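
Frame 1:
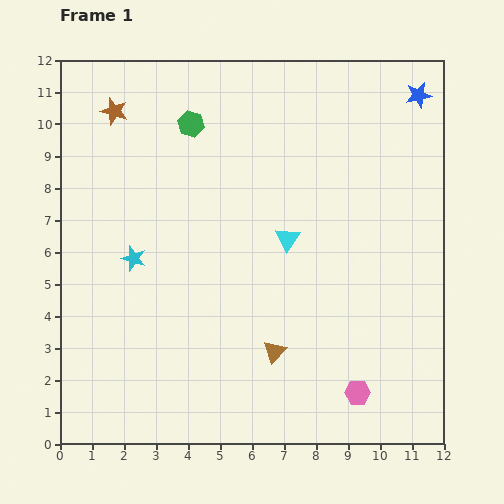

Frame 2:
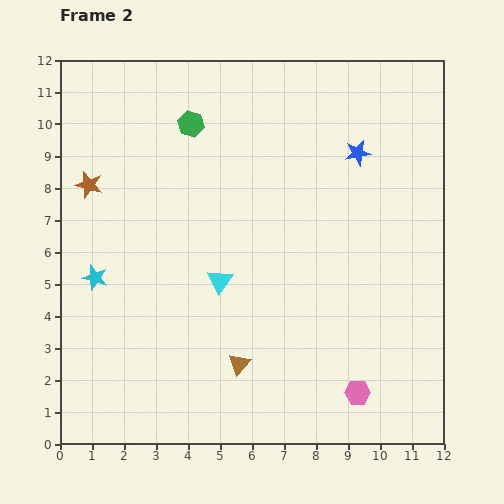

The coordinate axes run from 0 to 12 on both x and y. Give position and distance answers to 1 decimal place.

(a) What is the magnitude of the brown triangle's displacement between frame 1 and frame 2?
1.2

The brown triangle moved from (6.7, 2.9) to (5.6, 2.5), a distance of √(1.1² + 0.4²) ≈ 1.2.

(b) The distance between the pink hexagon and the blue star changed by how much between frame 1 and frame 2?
-2.0

Distance in frame 1: 9.5. Distance in frame 2: 7.5.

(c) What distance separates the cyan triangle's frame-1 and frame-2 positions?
2.5

The cyan triangle moved from (7.1, 6.4) to (5.0, 5.1), a distance of √(2.1² + 1.3²) ≈ 2.5.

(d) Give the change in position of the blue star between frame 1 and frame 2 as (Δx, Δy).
(-1.9, -1.8)

The blue star was at (11.2, 10.9) in frame 1 and (9.3, 9.1) in frame 2.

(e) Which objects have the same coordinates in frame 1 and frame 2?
the pink hexagon, the green hexagon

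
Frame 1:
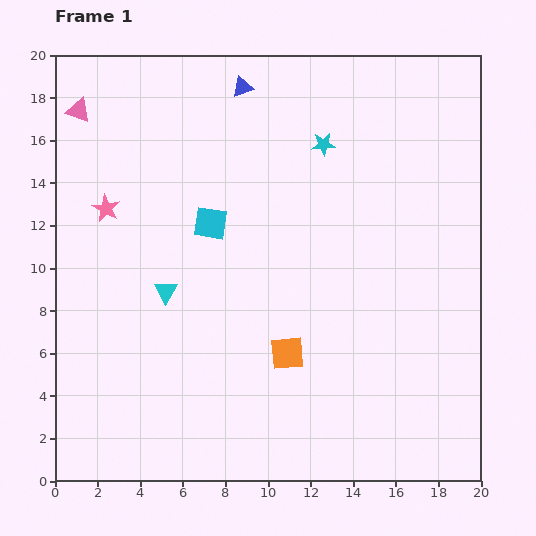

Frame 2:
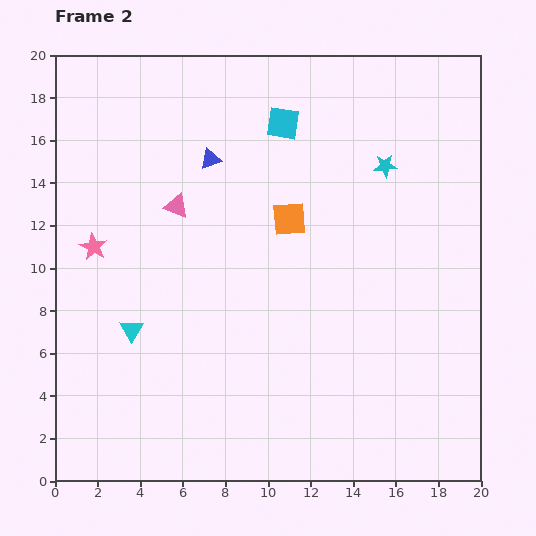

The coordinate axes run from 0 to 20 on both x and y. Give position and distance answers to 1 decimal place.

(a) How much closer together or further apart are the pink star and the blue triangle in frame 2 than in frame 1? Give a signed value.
-1.7

Distance in frame 1: 8.6. Distance in frame 2: 6.9.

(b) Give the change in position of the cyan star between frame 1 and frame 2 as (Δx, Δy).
(2.9, -1.0)

The cyan star was at (12.6, 15.8) in frame 1 and (15.5, 14.8) in frame 2.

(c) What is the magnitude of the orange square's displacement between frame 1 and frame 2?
6.3

The orange square moved from (10.9, 6.0) to (11.0, 12.3), a distance of √(0.1² + 6.3²) ≈ 6.3.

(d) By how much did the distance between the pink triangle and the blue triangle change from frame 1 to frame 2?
-5.1

Distance in frame 1: 7.8. Distance in frame 2: 2.7.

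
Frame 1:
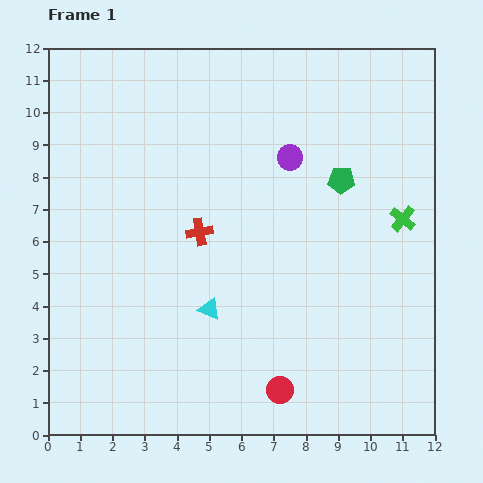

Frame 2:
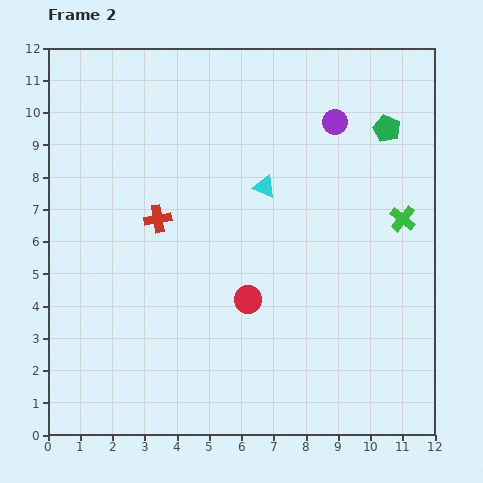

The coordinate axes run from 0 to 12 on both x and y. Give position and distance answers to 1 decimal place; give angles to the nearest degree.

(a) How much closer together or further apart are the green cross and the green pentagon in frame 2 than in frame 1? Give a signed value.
+0.6

Distance in frame 1: 2.2. Distance in frame 2: 2.8.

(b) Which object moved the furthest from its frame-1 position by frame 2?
the cyan triangle

(moved 4.2; next 3.0)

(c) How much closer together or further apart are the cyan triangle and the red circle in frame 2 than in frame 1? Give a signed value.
+0.2

Distance in frame 1: 3.3. Distance in frame 2: 3.5.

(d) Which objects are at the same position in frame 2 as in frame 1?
the green cross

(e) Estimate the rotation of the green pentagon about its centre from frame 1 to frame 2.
22° clockwise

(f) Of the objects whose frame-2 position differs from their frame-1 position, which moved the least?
the red cross

(moved 1.4)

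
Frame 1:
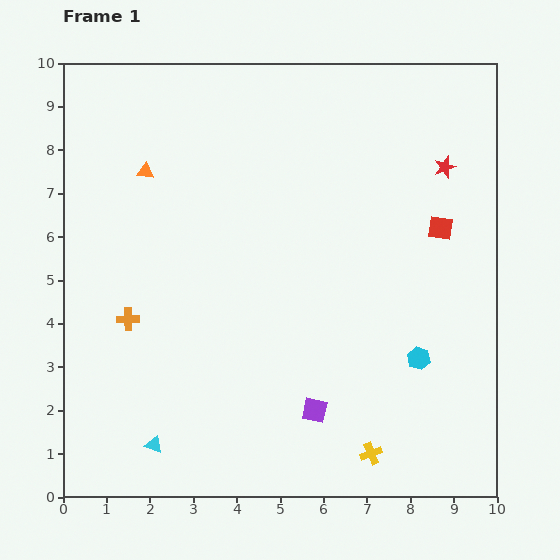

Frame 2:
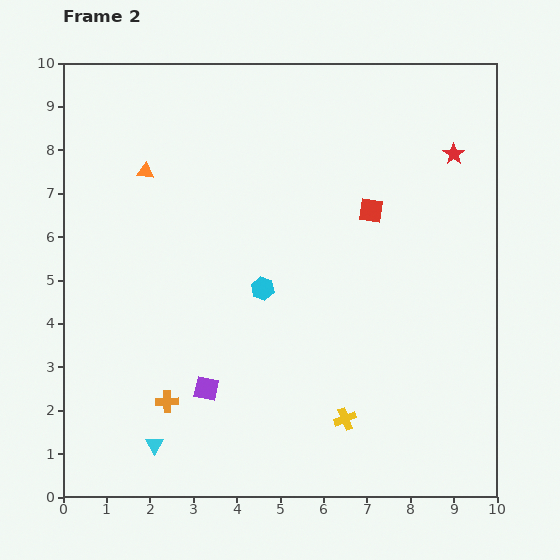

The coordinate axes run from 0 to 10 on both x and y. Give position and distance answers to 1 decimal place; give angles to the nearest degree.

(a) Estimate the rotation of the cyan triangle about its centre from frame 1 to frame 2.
39° clockwise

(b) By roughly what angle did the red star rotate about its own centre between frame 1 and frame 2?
19° counter-clockwise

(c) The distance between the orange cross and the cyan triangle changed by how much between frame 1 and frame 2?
-2.0

Distance in frame 1: 3.0. Distance in frame 2: 1.0.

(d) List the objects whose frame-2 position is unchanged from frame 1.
the orange triangle, the cyan triangle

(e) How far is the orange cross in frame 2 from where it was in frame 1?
2.1

The orange cross moved from (1.5, 4.1) to (2.4, 2.2), a distance of √(0.9² + 1.9²) ≈ 2.1.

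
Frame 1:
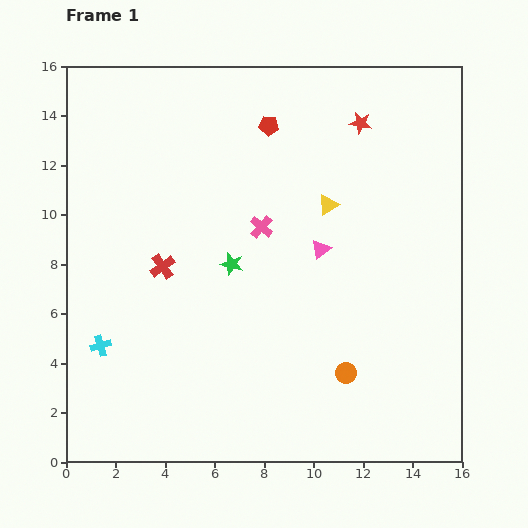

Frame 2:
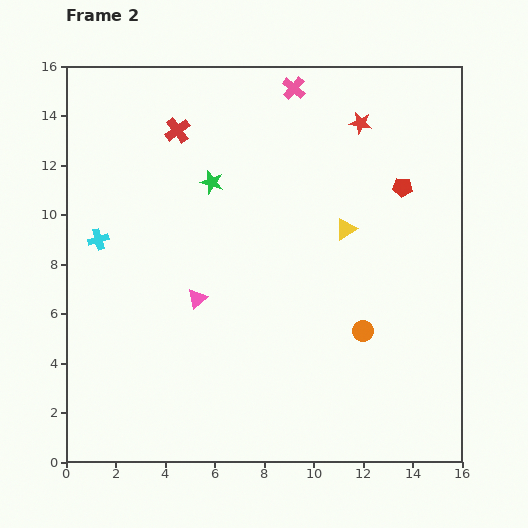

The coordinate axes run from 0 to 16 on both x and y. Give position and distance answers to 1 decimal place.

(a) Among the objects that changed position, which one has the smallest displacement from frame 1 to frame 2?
the yellow triangle

(moved 1.2)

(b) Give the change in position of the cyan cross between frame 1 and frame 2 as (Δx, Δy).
(-0.1, 4.3)

The cyan cross was at (1.4, 4.7) in frame 1 and (1.3, 9.0) in frame 2.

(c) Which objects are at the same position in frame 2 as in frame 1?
the red star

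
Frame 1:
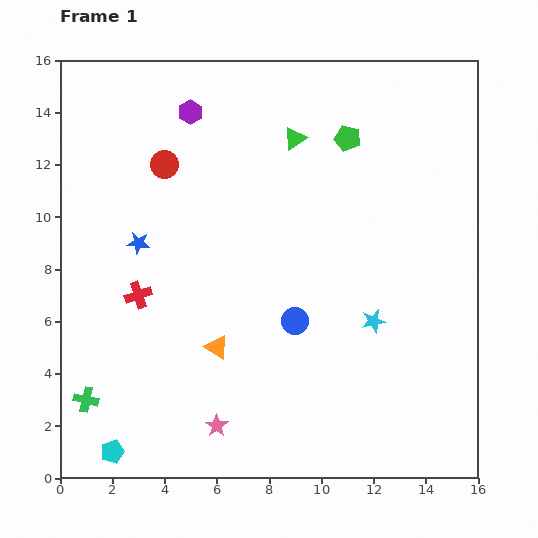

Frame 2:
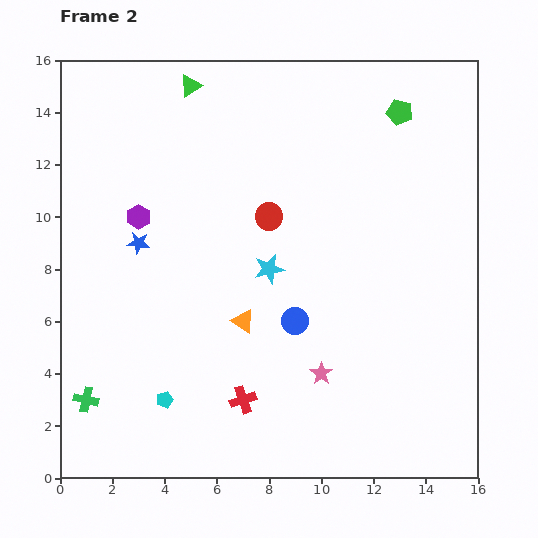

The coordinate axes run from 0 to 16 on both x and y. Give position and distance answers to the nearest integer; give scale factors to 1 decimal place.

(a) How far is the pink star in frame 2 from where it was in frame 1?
4

The pink star moved from (6, 2) to (10, 4), a distance of √(4² + 2²) ≈ 4.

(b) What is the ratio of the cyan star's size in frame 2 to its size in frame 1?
1.3×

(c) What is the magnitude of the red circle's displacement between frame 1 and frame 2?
4

The red circle moved from (4, 12) to (8, 10), a distance of √(4² + 2²) ≈ 4.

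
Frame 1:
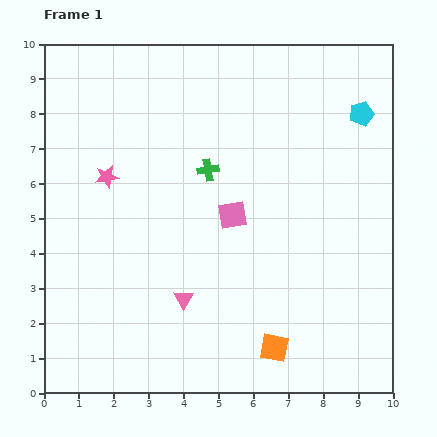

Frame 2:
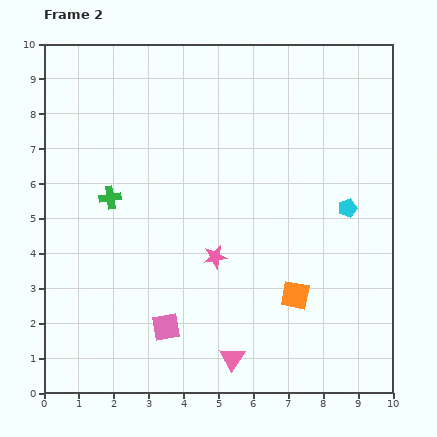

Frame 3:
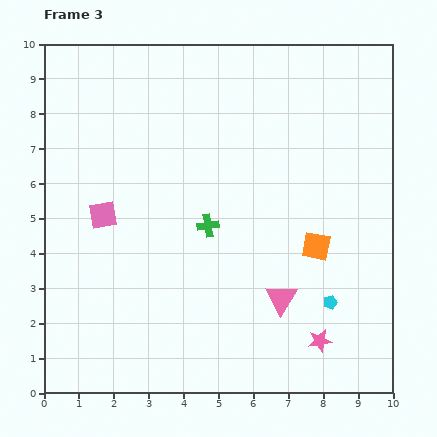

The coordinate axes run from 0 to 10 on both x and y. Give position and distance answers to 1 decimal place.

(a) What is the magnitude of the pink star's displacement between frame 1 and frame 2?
3.9

The pink star moved from (1.8, 6.2) to (4.9, 3.9), a distance of √(3.1² + 2.3²) ≈ 3.9.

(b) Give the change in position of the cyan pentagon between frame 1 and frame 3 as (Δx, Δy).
(-0.9, -5.4)

The cyan pentagon was at (9.1, 8.0) in frame 1 and (8.2, 2.6) in frame 3.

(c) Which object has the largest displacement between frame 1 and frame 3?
the pink star

(moved 7.7; next 5.5)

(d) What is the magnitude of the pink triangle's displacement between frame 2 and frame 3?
2.2

The pink triangle moved from (5.4, 1.0) to (6.8, 2.7), a distance of √(1.4² + 1.7²) ≈ 2.2.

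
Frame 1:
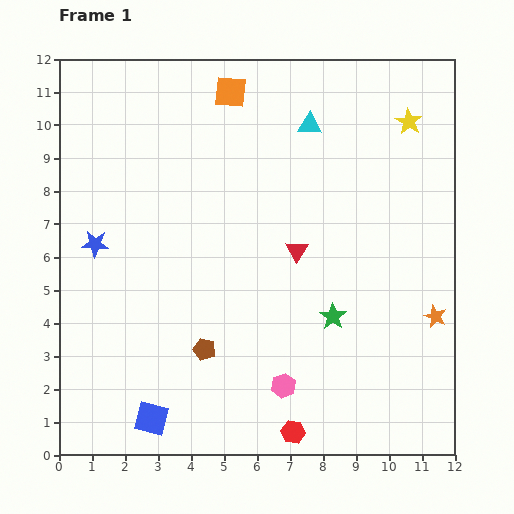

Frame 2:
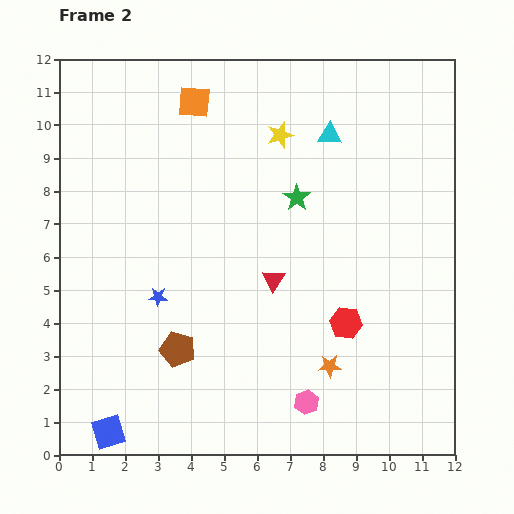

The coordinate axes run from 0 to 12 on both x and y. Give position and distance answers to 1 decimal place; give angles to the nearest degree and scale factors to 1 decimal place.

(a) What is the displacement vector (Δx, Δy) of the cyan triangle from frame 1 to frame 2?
(0.6, -0.3)

The cyan triangle was at (7.6, 10.0) in frame 1 and (8.2, 9.7) in frame 2.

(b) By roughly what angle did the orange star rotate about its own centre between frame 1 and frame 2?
24° counter-clockwise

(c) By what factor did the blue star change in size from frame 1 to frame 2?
0.7×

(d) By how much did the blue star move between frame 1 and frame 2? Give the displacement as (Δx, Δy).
(1.9, -1.6)

The blue star was at (1.1, 6.4) in frame 1 and (3.0, 4.8) in frame 2.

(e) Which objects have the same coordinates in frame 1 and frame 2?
none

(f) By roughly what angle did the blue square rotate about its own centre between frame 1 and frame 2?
30° counter-clockwise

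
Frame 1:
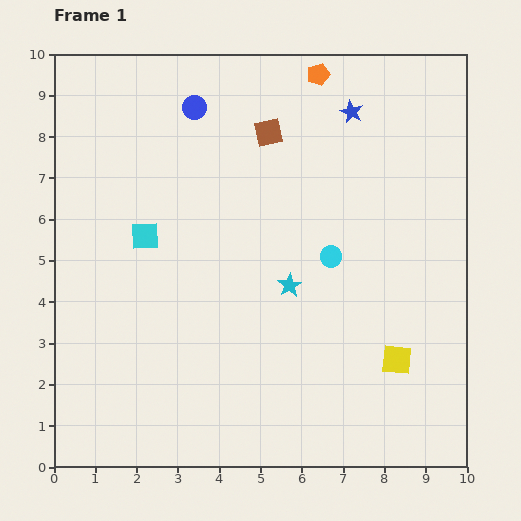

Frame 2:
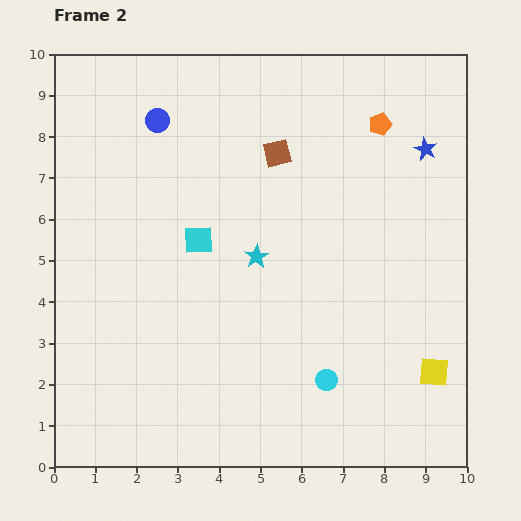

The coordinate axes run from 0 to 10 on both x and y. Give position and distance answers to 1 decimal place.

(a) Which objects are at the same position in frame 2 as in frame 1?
none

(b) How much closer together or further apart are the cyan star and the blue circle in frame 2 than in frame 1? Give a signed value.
-0.8

Distance in frame 1: 4.9. Distance in frame 2: 4.1.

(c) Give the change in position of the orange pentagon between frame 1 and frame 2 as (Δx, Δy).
(1.5, -1.2)

The orange pentagon was at (6.4, 9.5) in frame 1 and (7.9, 8.3) in frame 2.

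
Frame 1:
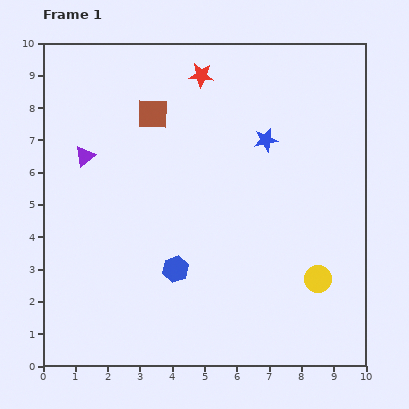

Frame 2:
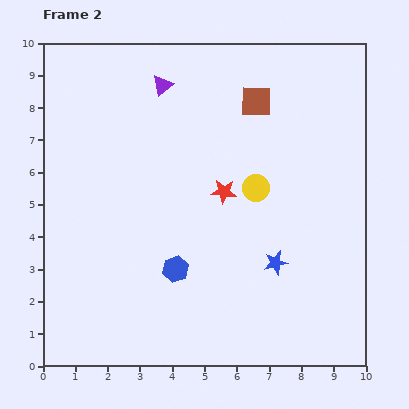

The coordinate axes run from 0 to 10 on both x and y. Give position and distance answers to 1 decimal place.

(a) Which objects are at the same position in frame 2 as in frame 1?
the blue hexagon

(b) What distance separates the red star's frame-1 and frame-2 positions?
3.7

The red star moved from (4.9, 9.0) to (5.6, 5.4), a distance of √(0.7² + 3.6²) ≈ 3.7.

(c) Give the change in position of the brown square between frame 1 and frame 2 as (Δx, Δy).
(3.2, 0.4)

The brown square was at (3.4, 7.8) in frame 1 and (6.6, 8.2) in frame 2.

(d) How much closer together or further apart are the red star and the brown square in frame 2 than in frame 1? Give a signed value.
+1.1

Distance in frame 1: 1.9. Distance in frame 2: 3.0.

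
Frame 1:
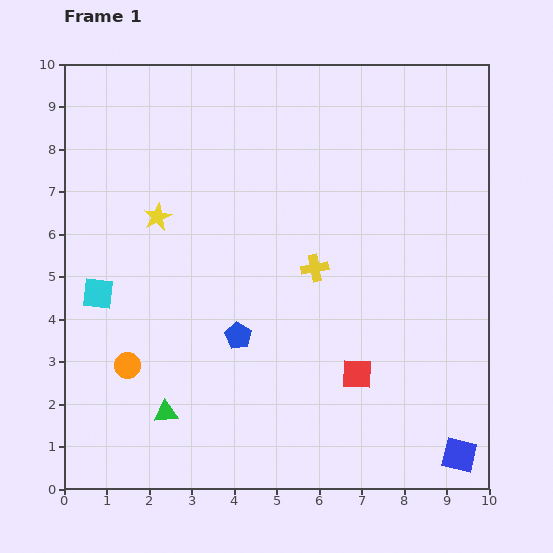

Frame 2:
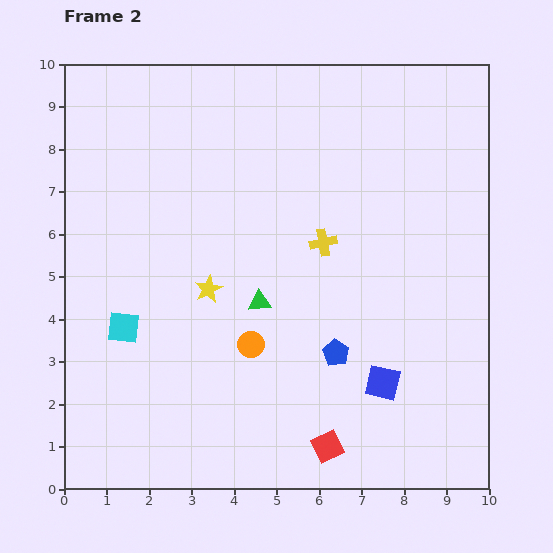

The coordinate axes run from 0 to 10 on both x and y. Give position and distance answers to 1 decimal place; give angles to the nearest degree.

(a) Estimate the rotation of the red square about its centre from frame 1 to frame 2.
28° counter-clockwise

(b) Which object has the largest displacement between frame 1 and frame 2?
the green triangle

(moved 3.4; next 2.9)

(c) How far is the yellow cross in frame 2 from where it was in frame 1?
0.6

The yellow cross moved from (5.9, 5.2) to (6.1, 5.8), a distance of √(0.2² + 0.6²) ≈ 0.6.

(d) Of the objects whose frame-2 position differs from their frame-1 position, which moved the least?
the yellow cross

(moved 0.6)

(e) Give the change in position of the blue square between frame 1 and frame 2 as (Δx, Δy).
(-1.8, 1.7)

The blue square was at (9.3, 0.8) in frame 1 and (7.5, 2.5) in frame 2.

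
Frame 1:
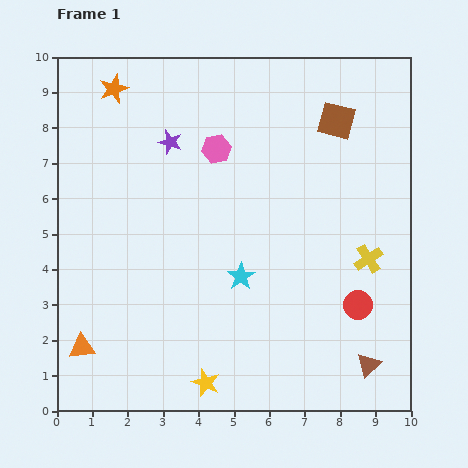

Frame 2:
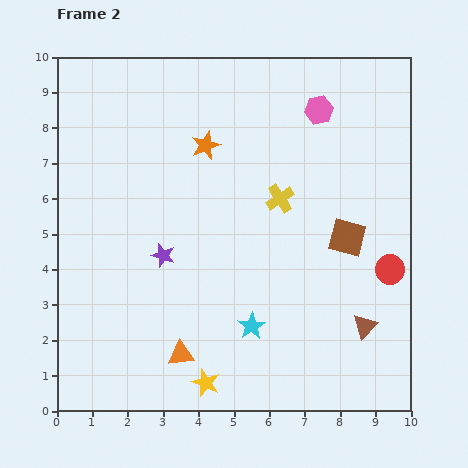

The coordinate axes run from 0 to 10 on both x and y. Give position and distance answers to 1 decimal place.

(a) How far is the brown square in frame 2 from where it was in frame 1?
3.3

The brown square moved from (7.9, 8.2) to (8.2, 4.9), a distance of √(0.3² + 3.3²) ≈ 3.3.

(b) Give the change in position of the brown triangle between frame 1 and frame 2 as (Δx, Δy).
(-0.1, 1.1)

The brown triangle was at (8.8, 1.3) in frame 1 and (8.7, 2.4) in frame 2.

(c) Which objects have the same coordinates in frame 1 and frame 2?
the yellow star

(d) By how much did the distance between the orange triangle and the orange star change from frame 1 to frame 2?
-1.5

Distance in frame 1: 7.4. Distance in frame 2: 5.9.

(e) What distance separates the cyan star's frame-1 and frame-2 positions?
1.4

The cyan star moved from (5.2, 3.8) to (5.5, 2.4), a distance of √(0.3² + 1.4²) ≈ 1.4.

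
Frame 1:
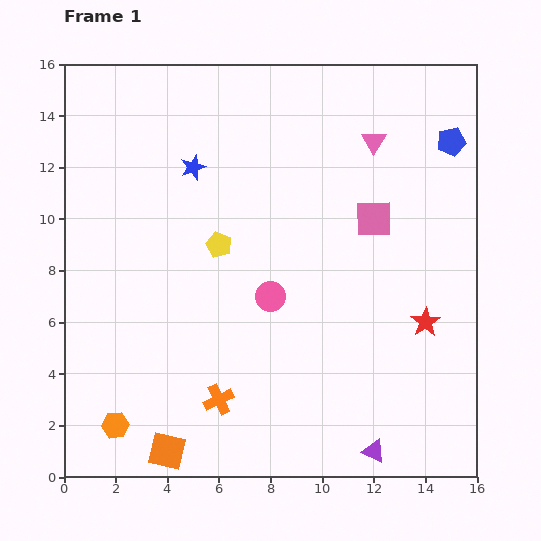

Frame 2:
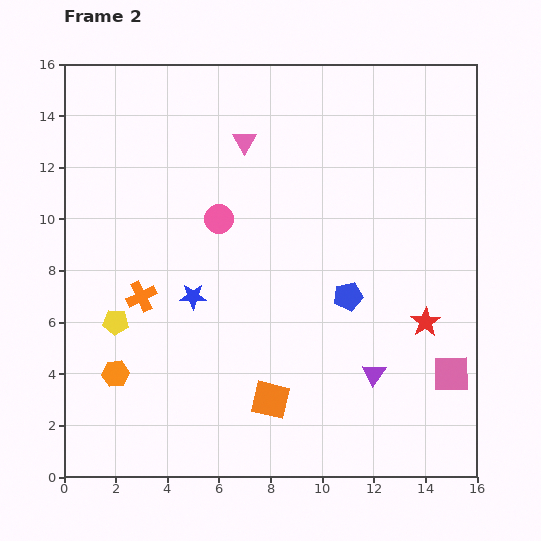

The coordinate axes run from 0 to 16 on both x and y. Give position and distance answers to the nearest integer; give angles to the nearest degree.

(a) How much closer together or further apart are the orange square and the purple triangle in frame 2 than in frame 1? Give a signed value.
-4

Distance in frame 1: 8. Distance in frame 2: 4.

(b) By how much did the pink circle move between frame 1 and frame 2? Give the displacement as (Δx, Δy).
(-2, 3)

The pink circle was at (8, 7) in frame 1 and (6, 10) in frame 2.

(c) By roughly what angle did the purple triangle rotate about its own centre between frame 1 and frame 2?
40° clockwise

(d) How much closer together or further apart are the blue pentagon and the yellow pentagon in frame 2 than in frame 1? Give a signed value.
-1

Distance in frame 1: 10. Distance in frame 2: 9.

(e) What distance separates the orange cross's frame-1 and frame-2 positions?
5

The orange cross moved from (6, 3) to (3, 7), a distance of √(3² + 4²) ≈ 5.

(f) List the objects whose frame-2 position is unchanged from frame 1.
the red star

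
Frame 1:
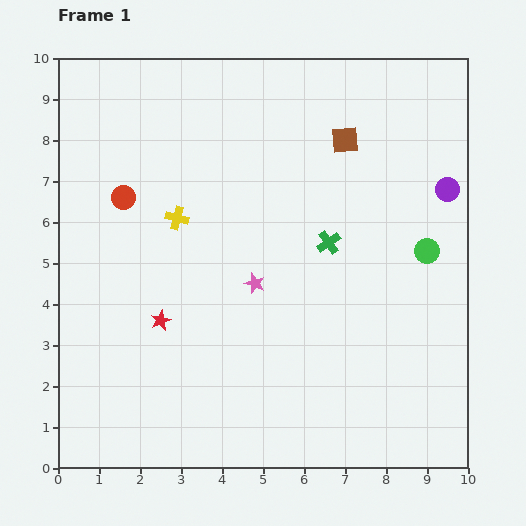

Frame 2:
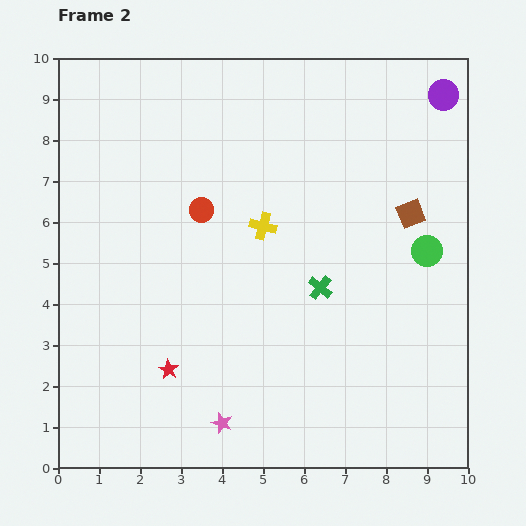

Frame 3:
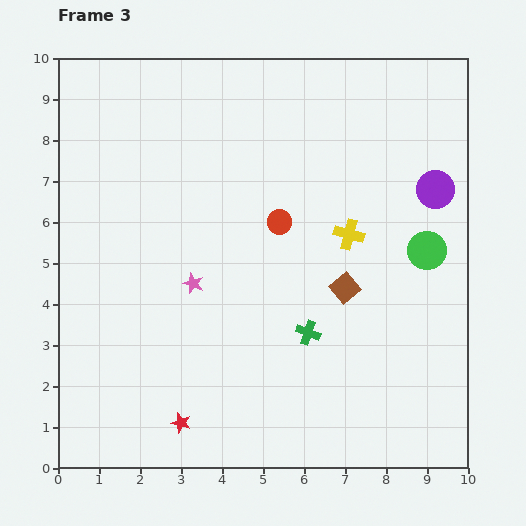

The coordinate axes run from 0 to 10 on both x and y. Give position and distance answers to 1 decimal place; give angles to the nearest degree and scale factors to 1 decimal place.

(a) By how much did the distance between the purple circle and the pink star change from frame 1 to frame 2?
+4.5

Distance in frame 1: 5.2. Distance in frame 2: 9.7.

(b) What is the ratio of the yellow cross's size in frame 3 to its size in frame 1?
1.3×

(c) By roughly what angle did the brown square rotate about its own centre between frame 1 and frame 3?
36° counter-clockwise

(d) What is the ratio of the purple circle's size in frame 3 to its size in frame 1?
1.6×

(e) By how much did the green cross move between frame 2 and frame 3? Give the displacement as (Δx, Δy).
(-0.3, -1.1)

The green cross was at (6.4, 4.4) in frame 2 and (6.1, 3.3) in frame 3.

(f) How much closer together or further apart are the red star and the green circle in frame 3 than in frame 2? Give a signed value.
+0.4

Distance in frame 2: 6.9. Distance in frame 3: 7.3.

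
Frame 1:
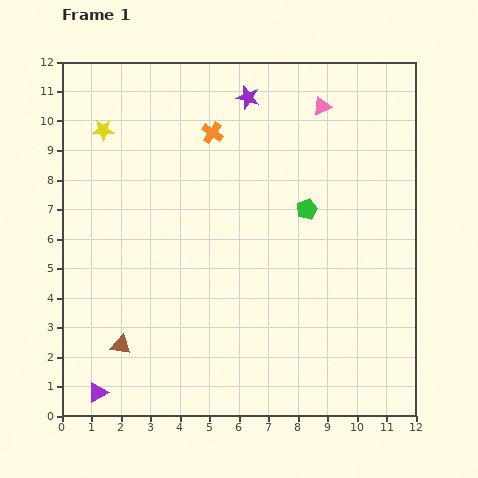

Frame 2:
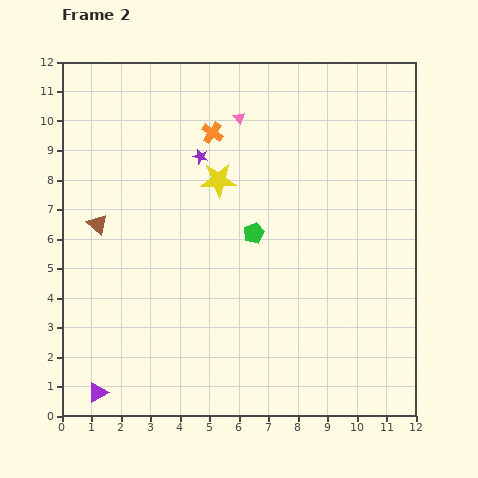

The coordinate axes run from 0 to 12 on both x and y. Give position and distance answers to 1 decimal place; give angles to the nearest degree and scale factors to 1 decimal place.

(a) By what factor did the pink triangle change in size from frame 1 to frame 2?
0.6×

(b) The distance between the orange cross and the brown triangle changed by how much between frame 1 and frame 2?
-2.8

Distance in frame 1: 7.8. Distance in frame 2: 5.0.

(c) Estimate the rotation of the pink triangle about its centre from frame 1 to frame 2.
45° counter-clockwise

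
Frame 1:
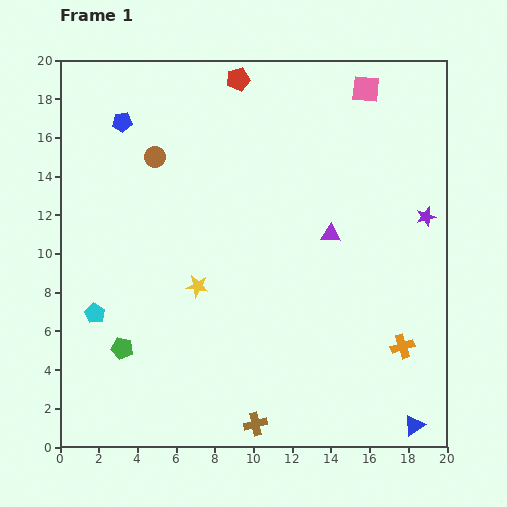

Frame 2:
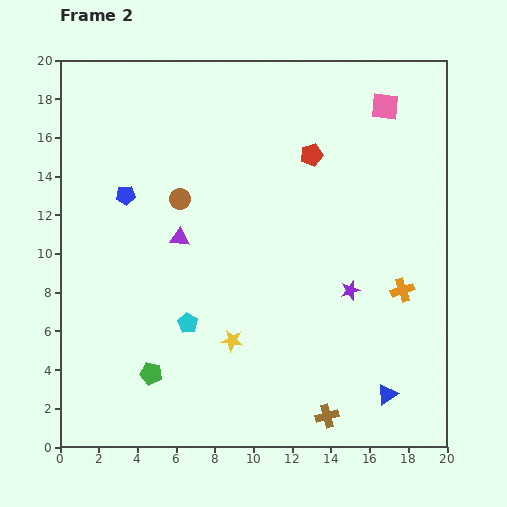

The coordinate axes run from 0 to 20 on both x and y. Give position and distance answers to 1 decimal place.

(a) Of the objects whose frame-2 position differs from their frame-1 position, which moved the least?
the pink square

(moved 1.3)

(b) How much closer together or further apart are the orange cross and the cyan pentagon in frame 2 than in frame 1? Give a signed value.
-4.8

Distance in frame 1: 16.0. Distance in frame 2: 11.2.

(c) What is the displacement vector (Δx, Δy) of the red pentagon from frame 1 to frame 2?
(3.8, -3.9)

The red pentagon was at (9.2, 19.0) in frame 1 and (13.0, 15.1) in frame 2.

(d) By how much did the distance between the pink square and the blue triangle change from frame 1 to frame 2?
-2.7

Distance in frame 1: 17.6. Distance in frame 2: 14.9.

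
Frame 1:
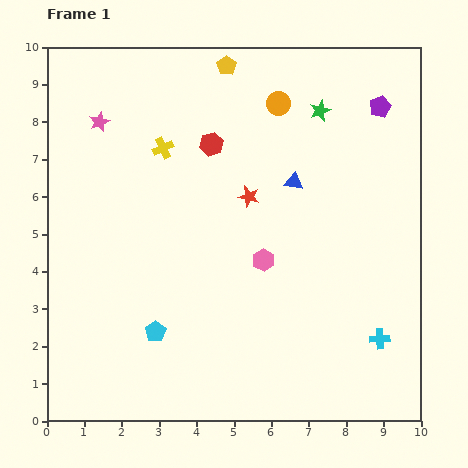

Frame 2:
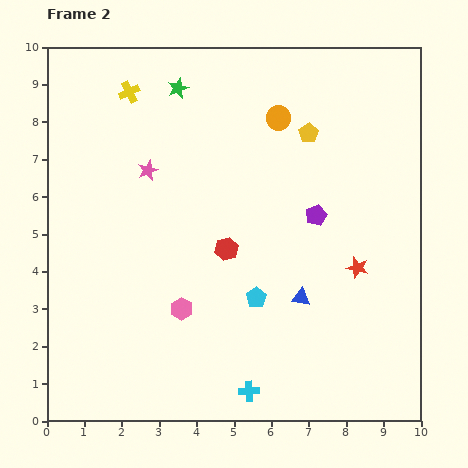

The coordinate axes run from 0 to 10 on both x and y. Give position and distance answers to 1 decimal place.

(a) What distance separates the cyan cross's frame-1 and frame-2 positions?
3.8

The cyan cross moved from (8.9, 2.2) to (5.4, 0.8), a distance of √(3.5² + 1.4²) ≈ 3.8.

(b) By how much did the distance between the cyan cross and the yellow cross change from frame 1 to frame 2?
+0.9

Distance in frame 1: 7.7. Distance in frame 2: 8.6.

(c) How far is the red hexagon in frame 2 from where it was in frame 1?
2.8

The red hexagon moved from (4.4, 7.4) to (4.8, 4.6), a distance of √(0.4² + 2.8²) ≈ 2.8.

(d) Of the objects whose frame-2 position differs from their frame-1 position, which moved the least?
the orange circle

(moved 0.4)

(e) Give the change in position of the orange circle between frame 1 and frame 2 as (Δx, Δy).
(0.0, -0.4)

The orange circle was at (6.2, 8.5) in frame 1 and (6.2, 8.1) in frame 2.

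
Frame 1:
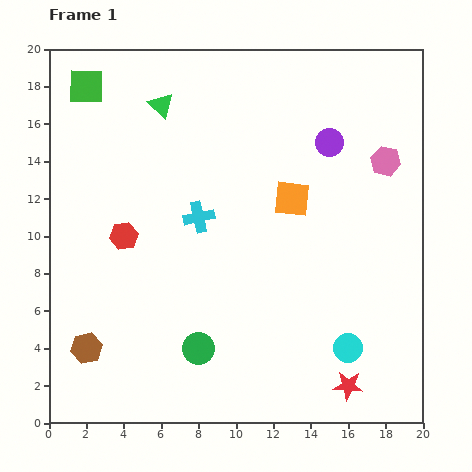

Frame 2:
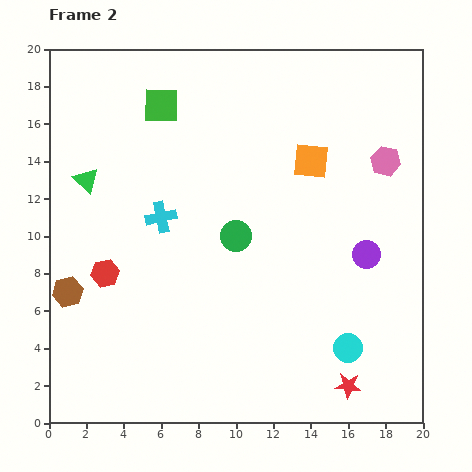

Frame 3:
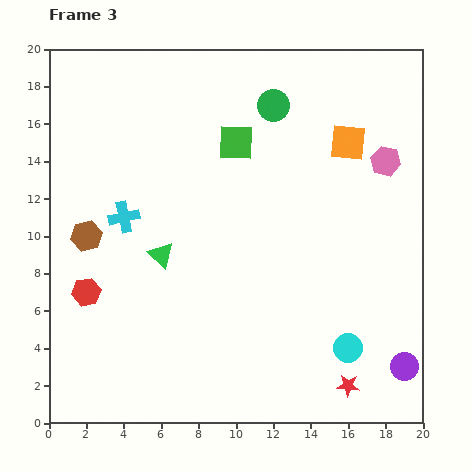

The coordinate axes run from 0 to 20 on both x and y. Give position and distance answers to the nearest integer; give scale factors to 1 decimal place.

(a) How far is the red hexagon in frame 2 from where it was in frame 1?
2

The red hexagon moved from (4, 10) to (3, 8), a distance of √(1² + 2²) ≈ 2.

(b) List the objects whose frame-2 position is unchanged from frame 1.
the pink hexagon, the red star, the cyan circle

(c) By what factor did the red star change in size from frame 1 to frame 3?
0.8×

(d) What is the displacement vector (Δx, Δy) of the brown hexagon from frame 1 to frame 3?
(0, 6)

The brown hexagon was at (2, 4) in frame 1 and (2, 10) in frame 3.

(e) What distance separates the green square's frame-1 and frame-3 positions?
9

The green square moved from (2, 18) to (10, 15), a distance of √(8² + 3²) ≈ 9.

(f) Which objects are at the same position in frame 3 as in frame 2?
the pink hexagon, the red star, the cyan circle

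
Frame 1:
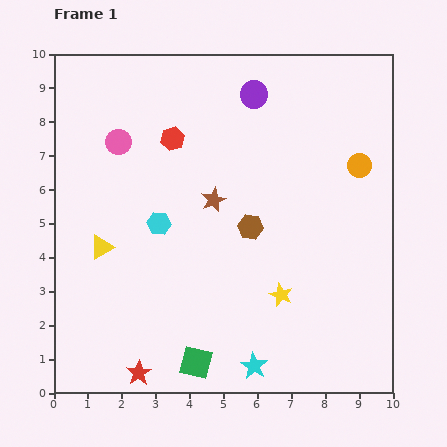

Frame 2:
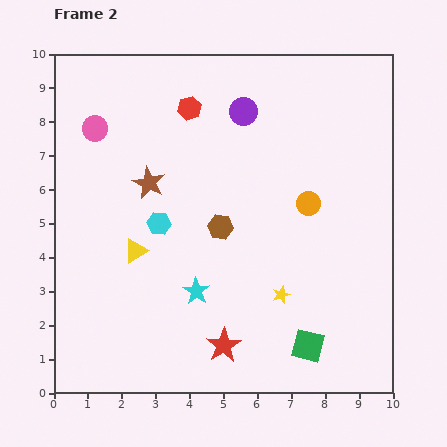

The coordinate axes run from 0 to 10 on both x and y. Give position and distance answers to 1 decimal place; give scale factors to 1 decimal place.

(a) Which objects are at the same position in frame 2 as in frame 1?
the cyan hexagon, the yellow star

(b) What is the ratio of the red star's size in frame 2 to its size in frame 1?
1.4×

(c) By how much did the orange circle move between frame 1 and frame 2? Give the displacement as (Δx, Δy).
(-1.5, -1.1)

The orange circle was at (9.0, 6.7) in frame 1 and (7.5, 5.6) in frame 2.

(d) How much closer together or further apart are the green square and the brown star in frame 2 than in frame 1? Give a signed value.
+1.9

Distance in frame 1: 4.8. Distance in frame 2: 6.7.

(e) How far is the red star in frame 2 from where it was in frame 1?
2.6

The red star moved from (2.5, 0.6) to (5.0, 1.4), a distance of √(2.5² + 0.8²) ≈ 2.6.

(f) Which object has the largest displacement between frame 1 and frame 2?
the green square

(moved 3.3; next 2.8)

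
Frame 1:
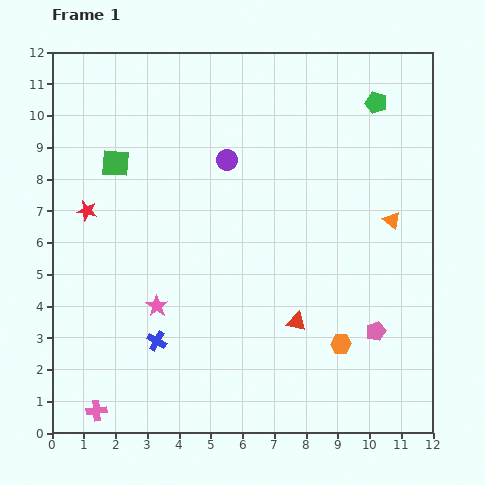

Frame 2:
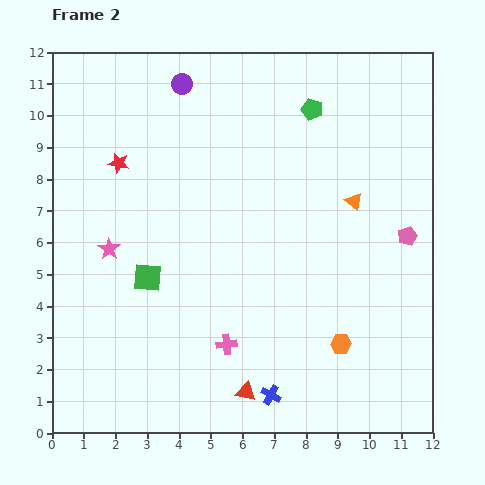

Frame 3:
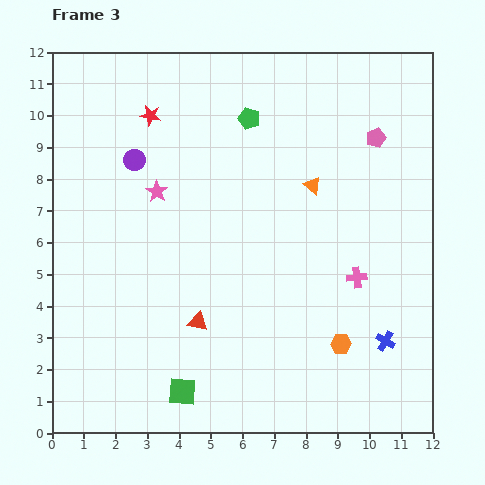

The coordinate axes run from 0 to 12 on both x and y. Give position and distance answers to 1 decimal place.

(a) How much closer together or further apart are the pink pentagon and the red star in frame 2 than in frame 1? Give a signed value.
-0.5

Distance in frame 1: 9.9. Distance in frame 2: 9.4.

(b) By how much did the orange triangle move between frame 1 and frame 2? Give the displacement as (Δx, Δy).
(-1.2, 0.6)

The orange triangle was at (10.7, 6.7) in frame 1 and (9.5, 7.3) in frame 2.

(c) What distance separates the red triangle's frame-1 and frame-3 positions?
3.1

The red triangle moved from (7.7, 3.5) to (4.6, 3.5), a distance of √(3.1² + 0.0²) ≈ 3.1.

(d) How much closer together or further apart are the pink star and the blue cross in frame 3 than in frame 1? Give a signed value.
+7.5

Distance in frame 1: 1.1. Distance in frame 3: 8.6.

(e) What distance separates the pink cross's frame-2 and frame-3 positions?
4.6

The pink cross moved from (5.5, 2.8) to (9.6, 4.9), a distance of √(4.1² + 2.1²) ≈ 4.6.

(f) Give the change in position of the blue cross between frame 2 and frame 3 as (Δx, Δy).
(3.6, 1.7)

The blue cross was at (6.9, 1.2) in frame 2 and (10.5, 2.9) in frame 3.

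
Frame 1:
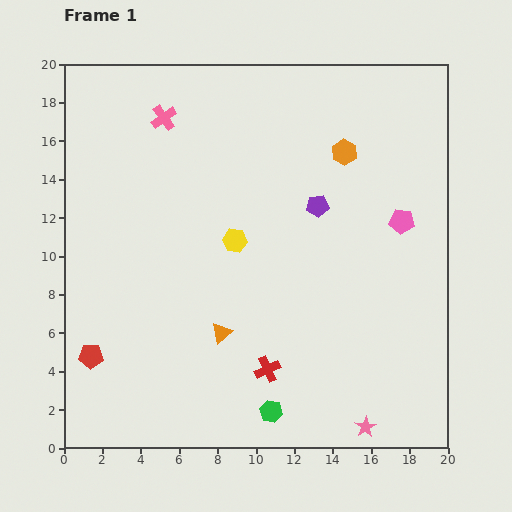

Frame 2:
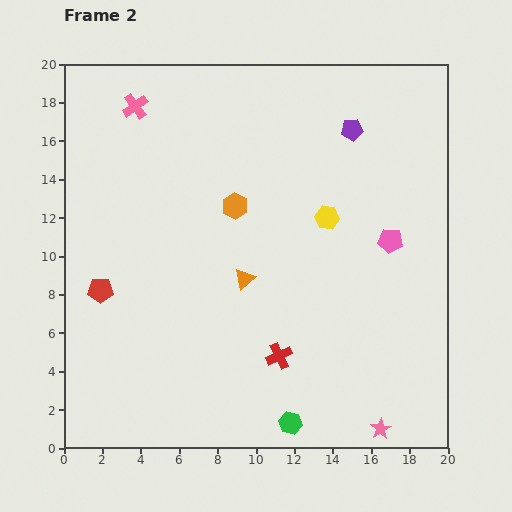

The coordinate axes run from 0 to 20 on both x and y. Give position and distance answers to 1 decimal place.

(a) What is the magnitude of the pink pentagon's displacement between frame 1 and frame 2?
1.2

The pink pentagon moved from (17.6, 11.8) to (17.0, 10.8), a distance of √(0.6² + 1.0²) ≈ 1.2.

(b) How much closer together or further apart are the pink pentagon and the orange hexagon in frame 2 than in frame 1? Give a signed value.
+3.6

Distance in frame 1: 4.7. Distance in frame 2: 8.3.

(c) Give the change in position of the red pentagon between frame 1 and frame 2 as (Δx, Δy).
(0.5, 3.4)

The red pentagon was at (1.4, 4.8) in frame 1 and (1.9, 8.2) in frame 2.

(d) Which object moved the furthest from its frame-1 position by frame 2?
the orange hexagon

(moved 6.4; next 4.9)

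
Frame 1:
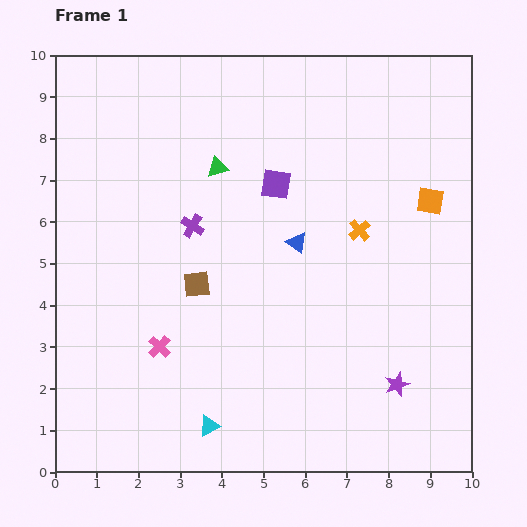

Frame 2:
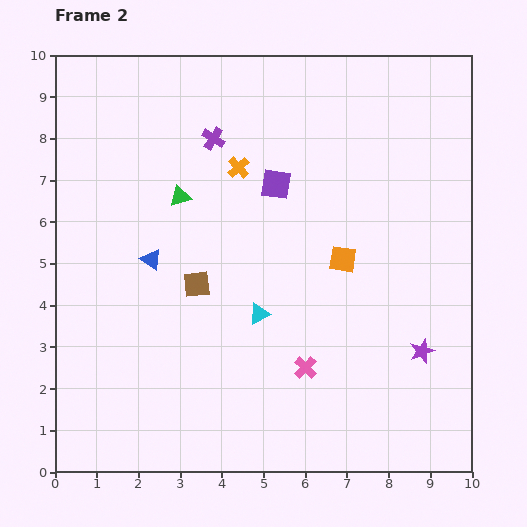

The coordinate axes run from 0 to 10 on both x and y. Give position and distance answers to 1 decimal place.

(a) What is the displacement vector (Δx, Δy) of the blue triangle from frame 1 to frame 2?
(-3.5, -0.4)

The blue triangle was at (5.8, 5.5) in frame 1 and (2.3, 5.1) in frame 2.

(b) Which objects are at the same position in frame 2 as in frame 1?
the brown square, the purple square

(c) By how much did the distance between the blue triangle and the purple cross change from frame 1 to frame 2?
+0.8

Distance in frame 1: 2.5. Distance in frame 2: 3.3.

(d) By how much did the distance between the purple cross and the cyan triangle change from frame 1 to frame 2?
-0.5

Distance in frame 1: 4.8. Distance in frame 2: 4.3.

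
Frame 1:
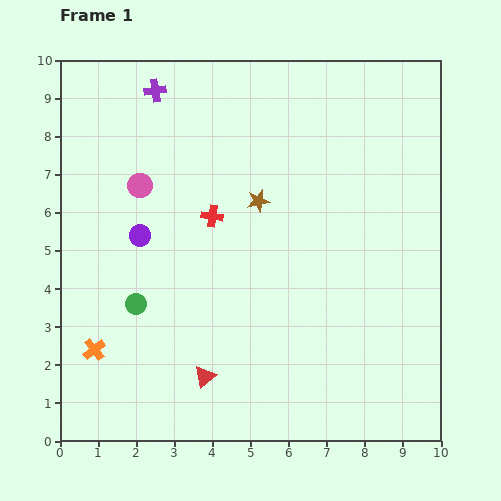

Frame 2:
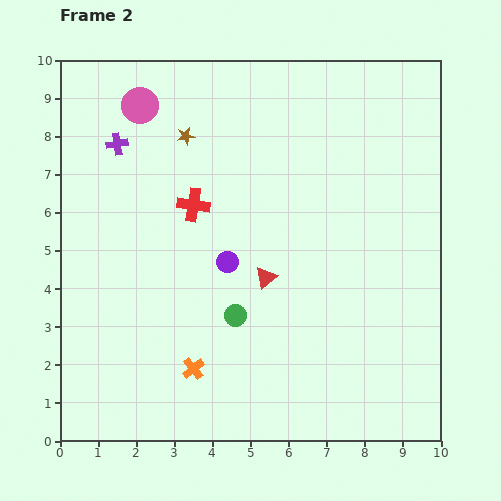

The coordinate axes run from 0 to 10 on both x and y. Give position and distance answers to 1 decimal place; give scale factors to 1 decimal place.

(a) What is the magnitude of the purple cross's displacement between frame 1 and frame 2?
1.7

The purple cross moved from (2.5, 9.2) to (1.5, 7.8), a distance of √(1.0² + 1.4²) ≈ 1.7.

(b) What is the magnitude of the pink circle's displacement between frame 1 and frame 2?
2.1

The pink circle moved from (2.1, 6.7) to (2.1, 8.8), a distance of √(0.0² + 2.1²) ≈ 2.1.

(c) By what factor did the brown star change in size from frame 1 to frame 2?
0.8×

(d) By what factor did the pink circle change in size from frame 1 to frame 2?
1.5×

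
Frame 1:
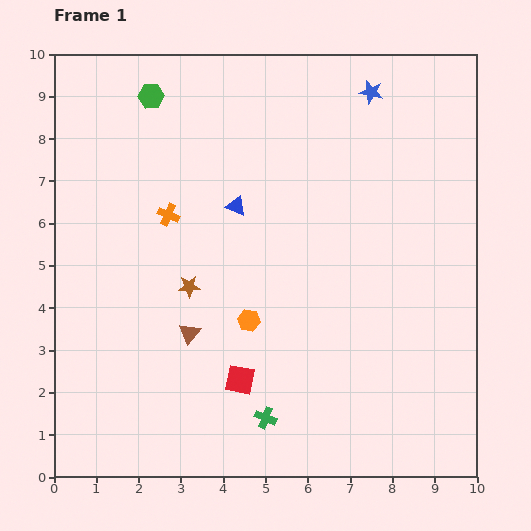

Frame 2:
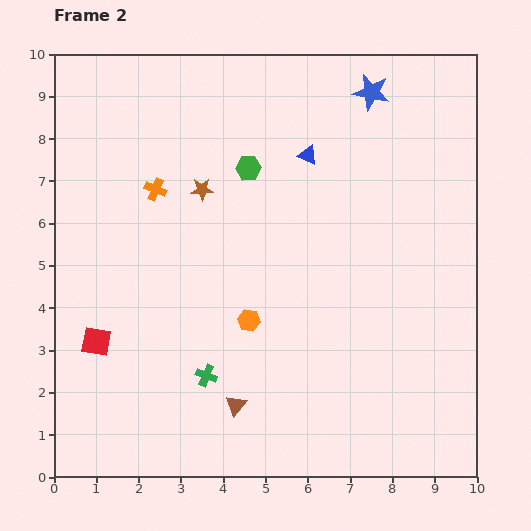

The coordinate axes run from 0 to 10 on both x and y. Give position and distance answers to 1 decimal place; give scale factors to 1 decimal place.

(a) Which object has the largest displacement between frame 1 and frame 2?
the red square

(moved 3.5; next 2.9)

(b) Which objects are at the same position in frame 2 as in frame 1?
the orange hexagon, the blue star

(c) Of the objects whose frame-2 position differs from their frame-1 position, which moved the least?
the orange cross

(moved 0.7)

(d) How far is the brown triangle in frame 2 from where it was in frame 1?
2.0

The brown triangle moved from (3.2, 3.4) to (4.3, 1.7), a distance of √(1.1² + 1.7²) ≈ 2.0.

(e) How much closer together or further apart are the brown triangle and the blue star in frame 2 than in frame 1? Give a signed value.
+1.0

Distance in frame 1: 7.1. Distance in frame 2: 8.1.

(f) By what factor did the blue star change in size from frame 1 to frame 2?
1.6×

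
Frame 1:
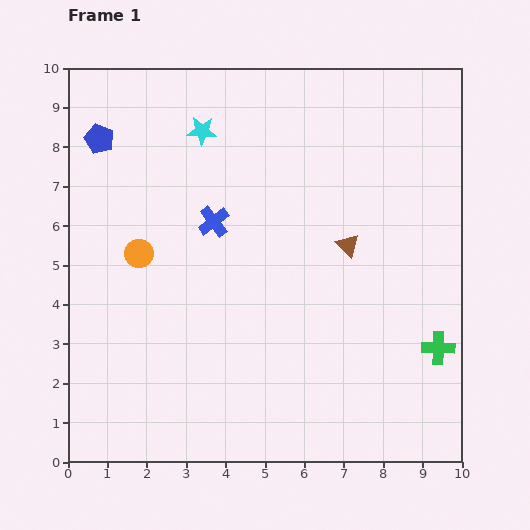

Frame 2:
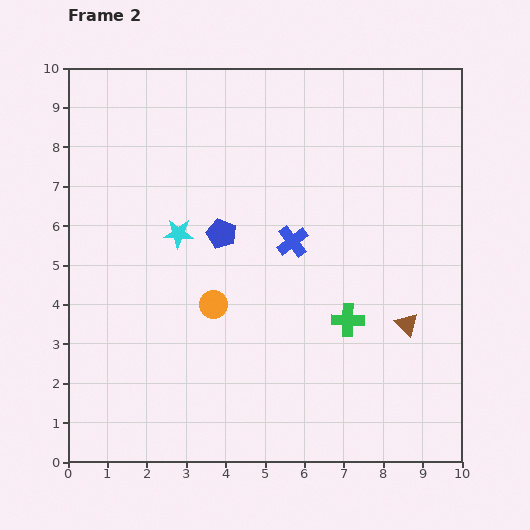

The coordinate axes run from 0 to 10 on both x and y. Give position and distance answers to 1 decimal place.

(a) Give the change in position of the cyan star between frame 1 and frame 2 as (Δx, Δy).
(-0.6, -2.6)

The cyan star was at (3.4, 8.4) in frame 1 and (2.8, 5.8) in frame 2.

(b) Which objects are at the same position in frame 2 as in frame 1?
none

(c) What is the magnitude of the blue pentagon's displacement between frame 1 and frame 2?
3.9

The blue pentagon moved from (0.8, 8.2) to (3.9, 5.8), a distance of √(3.1² + 2.4²) ≈ 3.9.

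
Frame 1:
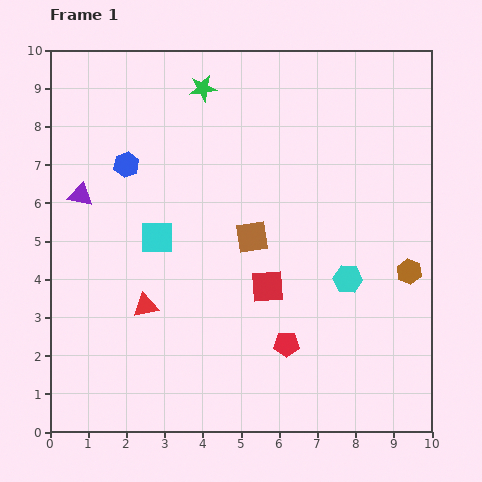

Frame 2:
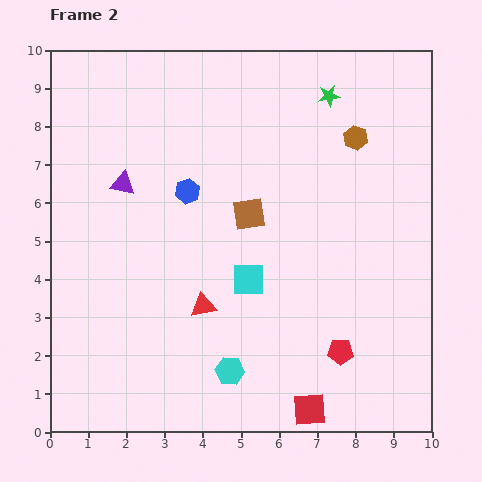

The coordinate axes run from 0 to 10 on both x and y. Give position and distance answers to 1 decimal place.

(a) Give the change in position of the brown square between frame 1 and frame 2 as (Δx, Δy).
(-0.1, 0.6)

The brown square was at (5.3, 5.1) in frame 1 and (5.2, 5.7) in frame 2.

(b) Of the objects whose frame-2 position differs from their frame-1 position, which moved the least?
the brown square

(moved 0.6)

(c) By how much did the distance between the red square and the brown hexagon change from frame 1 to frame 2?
+3.5

Distance in frame 1: 3.7. Distance in frame 2: 7.2.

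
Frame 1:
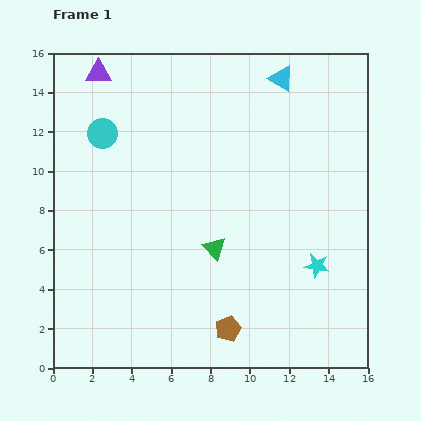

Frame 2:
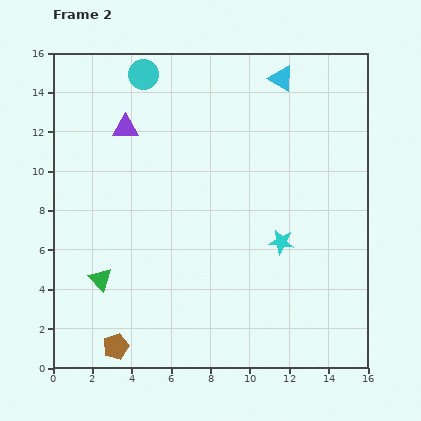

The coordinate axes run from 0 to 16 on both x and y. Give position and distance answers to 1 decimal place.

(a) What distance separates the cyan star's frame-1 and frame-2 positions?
2.2

The cyan star moved from (13.4, 5.2) to (11.6, 6.4), a distance of √(1.8² + 1.2²) ≈ 2.2.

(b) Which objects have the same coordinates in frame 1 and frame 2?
the cyan triangle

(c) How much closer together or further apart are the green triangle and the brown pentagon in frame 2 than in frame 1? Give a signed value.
-0.7

Distance in frame 1: 4.2. Distance in frame 2: 3.5.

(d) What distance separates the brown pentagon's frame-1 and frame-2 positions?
5.8

The brown pentagon moved from (8.9, 2.0) to (3.2, 1.1), a distance of √(5.7² + 0.9²) ≈ 5.8.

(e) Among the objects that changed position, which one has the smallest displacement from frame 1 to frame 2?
the cyan star

(moved 2.2)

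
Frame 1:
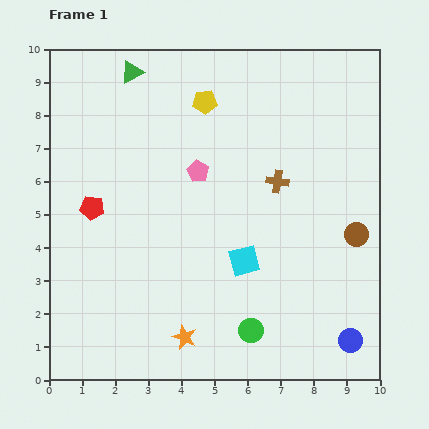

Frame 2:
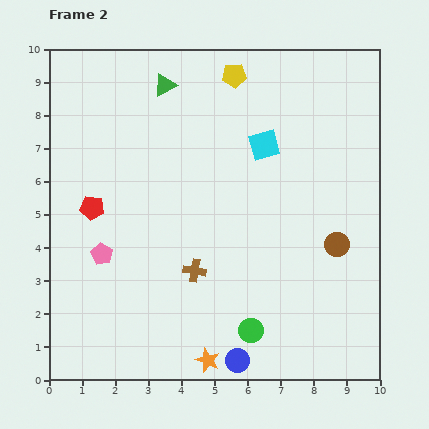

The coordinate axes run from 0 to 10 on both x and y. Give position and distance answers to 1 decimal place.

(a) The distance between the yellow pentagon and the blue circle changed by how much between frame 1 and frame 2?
+0.2

Distance in frame 1: 8.4. Distance in frame 2: 8.6.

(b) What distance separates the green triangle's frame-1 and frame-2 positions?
1.1

The green triangle moved from (2.5, 9.3) to (3.5, 8.9), a distance of √(1.0² + 0.4²) ≈ 1.1.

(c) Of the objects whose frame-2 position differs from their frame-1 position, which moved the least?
the brown circle

(moved 0.7)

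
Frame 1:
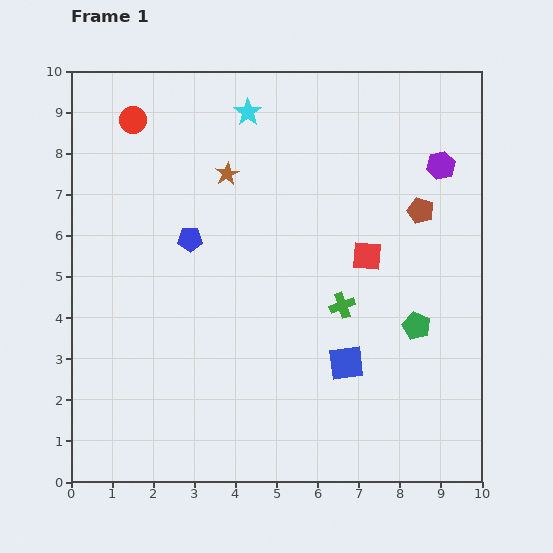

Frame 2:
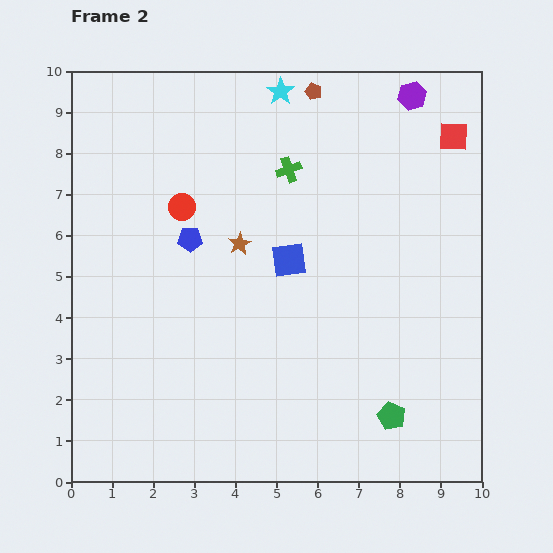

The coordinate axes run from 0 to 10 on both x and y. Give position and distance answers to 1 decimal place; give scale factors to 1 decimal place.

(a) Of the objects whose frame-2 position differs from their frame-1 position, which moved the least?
the cyan star

(moved 0.9)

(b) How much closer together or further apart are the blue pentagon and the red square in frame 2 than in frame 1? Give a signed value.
+2.6

Distance in frame 1: 4.3. Distance in frame 2: 6.9.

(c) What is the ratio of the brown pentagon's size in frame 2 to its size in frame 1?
0.6×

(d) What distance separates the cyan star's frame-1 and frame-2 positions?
0.9

The cyan star moved from (4.3, 9.0) to (5.1, 9.5), a distance of √(0.8² + 0.5²) ≈ 0.9.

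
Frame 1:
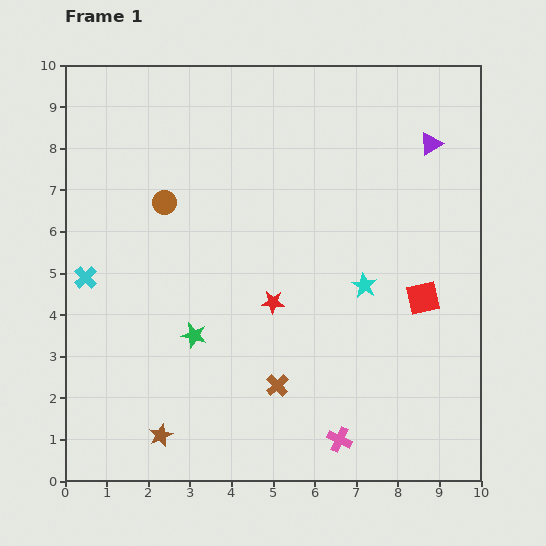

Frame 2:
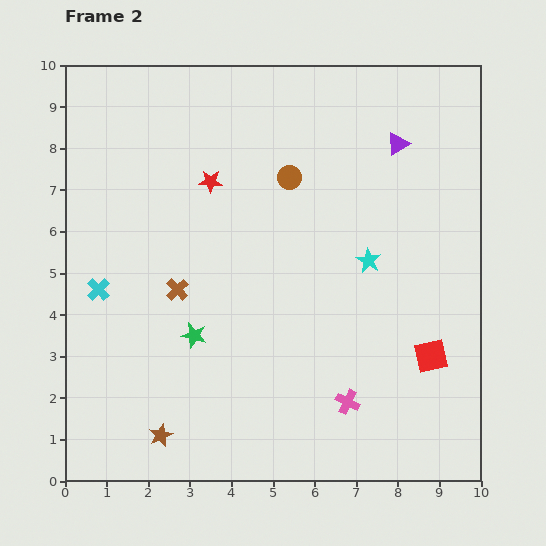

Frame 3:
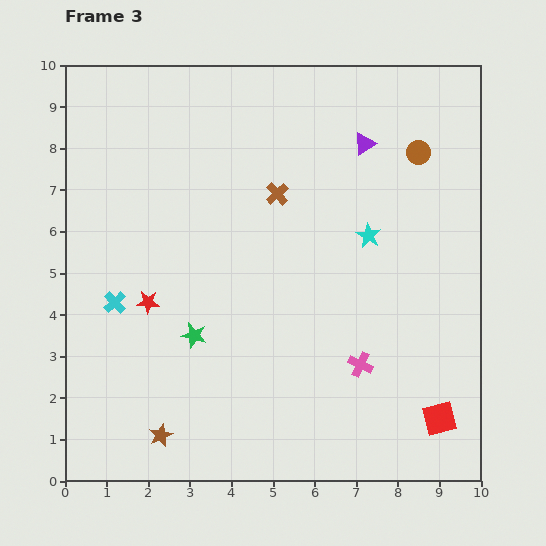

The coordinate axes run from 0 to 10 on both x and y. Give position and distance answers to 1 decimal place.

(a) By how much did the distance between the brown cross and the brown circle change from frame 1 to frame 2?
-1.4

Distance in frame 1: 5.2. Distance in frame 2: 3.8.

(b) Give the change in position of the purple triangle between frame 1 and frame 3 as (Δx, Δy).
(-1.6, 0.0)

The purple triangle was at (8.8, 8.1) in frame 1 and (7.2, 8.1) in frame 3.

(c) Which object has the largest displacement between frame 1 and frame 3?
the brown circle

(moved 6.2; next 4.6)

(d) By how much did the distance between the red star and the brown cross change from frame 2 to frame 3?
+1.3

Distance in frame 2: 2.7. Distance in frame 3: 4.0.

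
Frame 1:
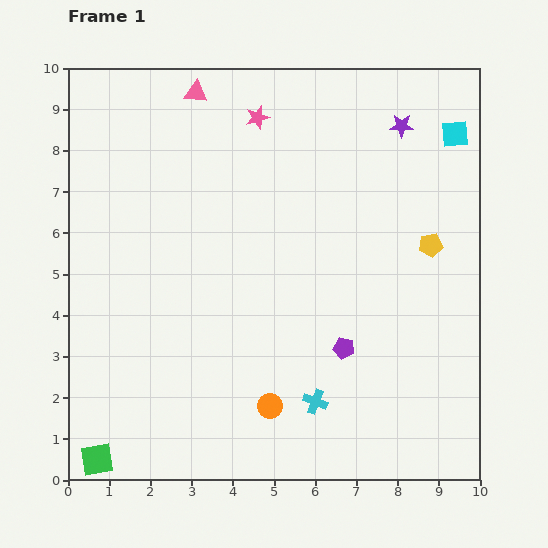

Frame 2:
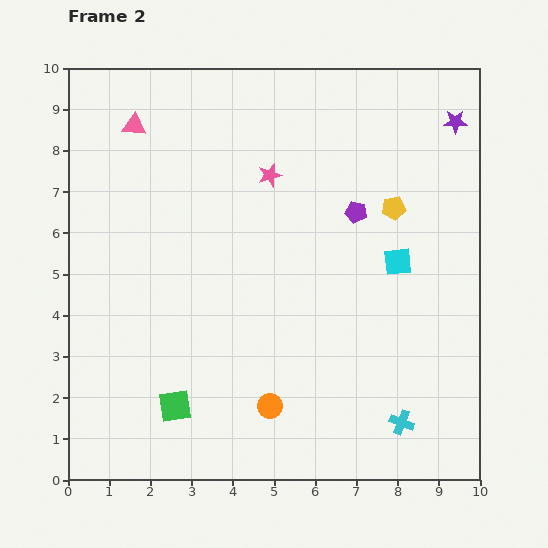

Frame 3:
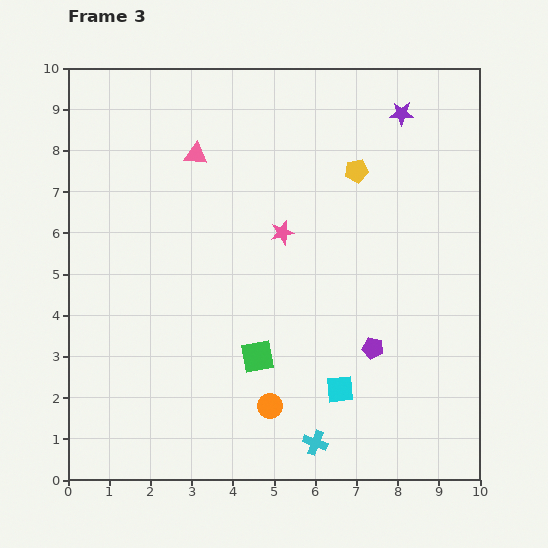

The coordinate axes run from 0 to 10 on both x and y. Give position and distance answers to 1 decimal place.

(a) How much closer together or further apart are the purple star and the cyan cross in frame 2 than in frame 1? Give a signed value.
+0.4

Distance in frame 1: 7.0. Distance in frame 2: 7.4.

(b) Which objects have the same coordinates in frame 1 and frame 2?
the orange circle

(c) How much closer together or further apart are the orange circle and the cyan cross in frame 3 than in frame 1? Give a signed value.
+0.3

Distance in frame 1: 1.1. Distance in frame 3: 1.4.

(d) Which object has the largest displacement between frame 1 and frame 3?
the cyan square

(moved 6.8; next 4.6)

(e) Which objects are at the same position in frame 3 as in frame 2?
the orange circle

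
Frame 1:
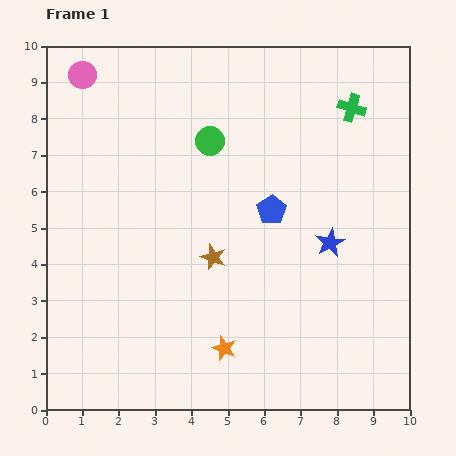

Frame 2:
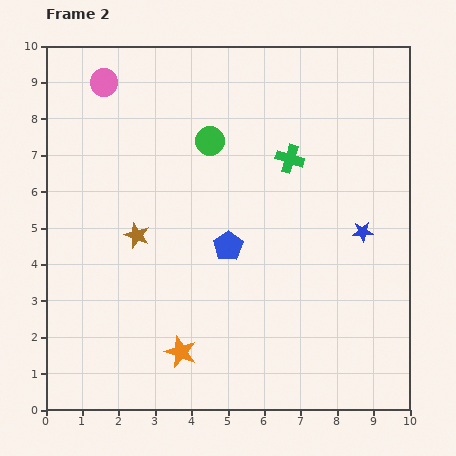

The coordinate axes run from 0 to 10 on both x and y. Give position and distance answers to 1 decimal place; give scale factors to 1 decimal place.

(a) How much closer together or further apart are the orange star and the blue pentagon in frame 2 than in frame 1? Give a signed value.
-0.8

Distance in frame 1: 4.0. Distance in frame 2: 3.2.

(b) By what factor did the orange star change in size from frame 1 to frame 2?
1.3×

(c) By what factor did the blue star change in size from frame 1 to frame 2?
0.7×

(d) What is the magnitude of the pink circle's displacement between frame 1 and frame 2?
0.6

The pink circle moved from (1.0, 9.2) to (1.6, 9.0), a distance of √(0.6² + 0.2²) ≈ 0.6.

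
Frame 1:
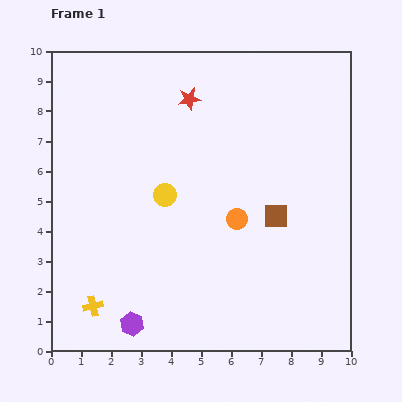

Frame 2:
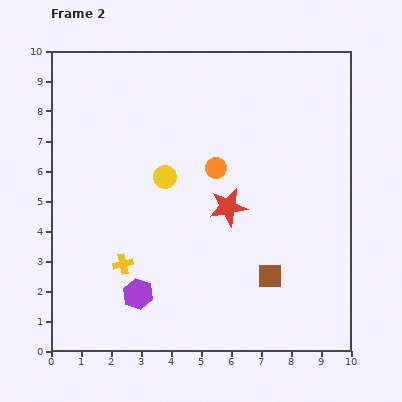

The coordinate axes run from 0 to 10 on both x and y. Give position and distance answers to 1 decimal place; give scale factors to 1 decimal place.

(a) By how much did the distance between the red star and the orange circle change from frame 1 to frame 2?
-2.9

Distance in frame 1: 4.3. Distance in frame 2: 1.4.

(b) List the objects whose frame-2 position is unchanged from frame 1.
none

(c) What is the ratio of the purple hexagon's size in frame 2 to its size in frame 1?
1.3×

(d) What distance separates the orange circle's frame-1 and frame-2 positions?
1.8

The orange circle moved from (6.2, 4.4) to (5.5, 6.1), a distance of √(0.7² + 1.7²) ≈ 1.8.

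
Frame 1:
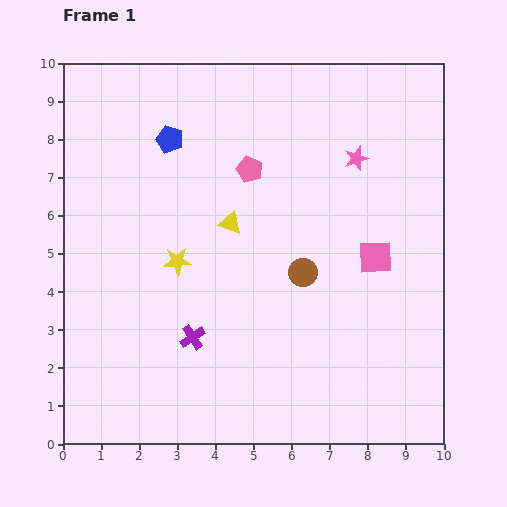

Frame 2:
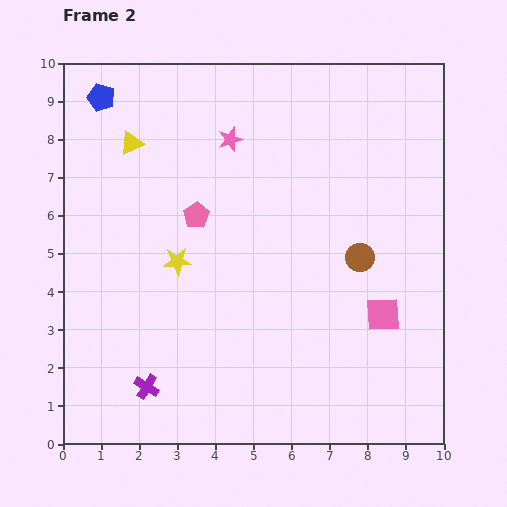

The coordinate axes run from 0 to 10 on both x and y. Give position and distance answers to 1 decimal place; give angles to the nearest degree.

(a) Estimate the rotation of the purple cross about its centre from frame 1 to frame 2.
24° counter-clockwise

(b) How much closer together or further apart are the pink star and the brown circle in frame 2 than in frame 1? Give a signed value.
+1.3

Distance in frame 1: 3.3. Distance in frame 2: 4.6.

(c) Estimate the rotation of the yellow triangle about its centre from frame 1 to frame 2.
44° counter-clockwise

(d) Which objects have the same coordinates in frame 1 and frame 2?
the yellow star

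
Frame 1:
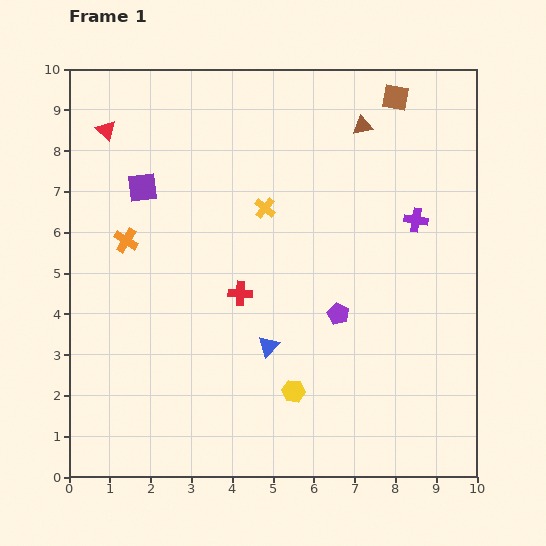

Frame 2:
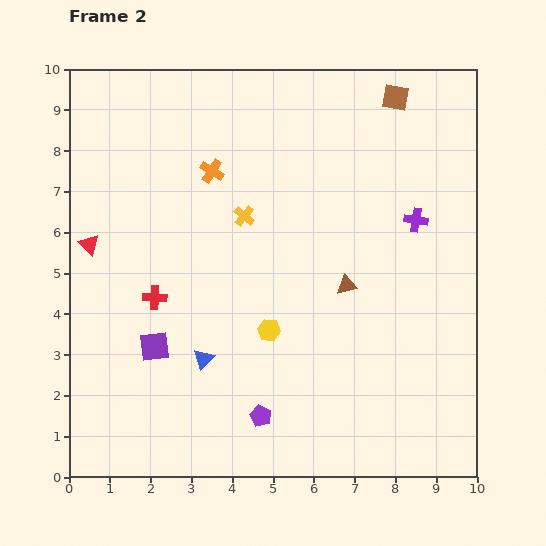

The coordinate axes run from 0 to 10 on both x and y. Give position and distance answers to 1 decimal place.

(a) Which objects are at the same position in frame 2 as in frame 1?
the purple cross, the brown square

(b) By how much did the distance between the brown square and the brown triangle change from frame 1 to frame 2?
+3.7

Distance in frame 1: 1.1. Distance in frame 2: 4.8.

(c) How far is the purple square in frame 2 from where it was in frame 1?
3.9

The purple square moved from (1.8, 7.1) to (2.1, 3.2), a distance of √(0.3² + 3.9²) ≈ 3.9.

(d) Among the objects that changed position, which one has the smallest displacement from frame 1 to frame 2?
the yellow cross

(moved 0.5)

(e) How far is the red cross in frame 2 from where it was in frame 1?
2.1

The red cross moved from (4.2, 4.5) to (2.1, 4.4), a distance of √(2.1² + 0.1²) ≈ 2.1.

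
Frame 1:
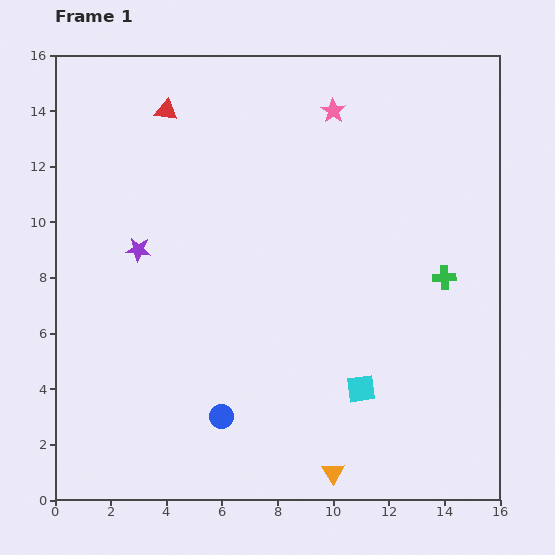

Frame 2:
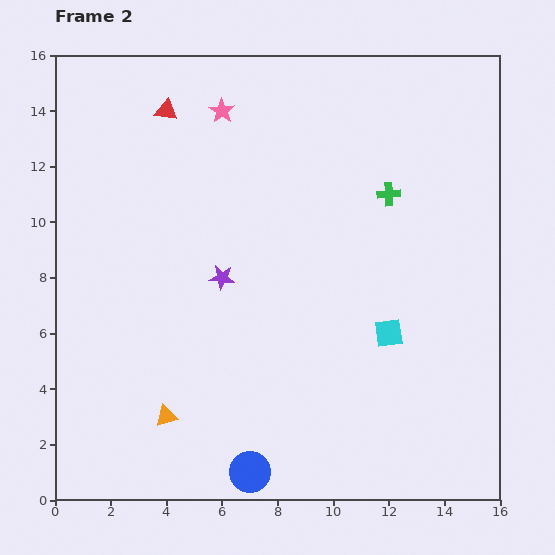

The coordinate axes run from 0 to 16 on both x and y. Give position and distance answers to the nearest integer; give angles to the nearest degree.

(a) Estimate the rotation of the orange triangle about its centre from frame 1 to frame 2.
48° clockwise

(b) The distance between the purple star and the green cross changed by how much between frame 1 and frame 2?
-4

Distance in frame 1: 11. Distance in frame 2: 7.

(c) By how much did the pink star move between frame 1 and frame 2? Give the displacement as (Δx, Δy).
(-4, 0)

The pink star was at (10, 14) in frame 1 and (6, 14) in frame 2.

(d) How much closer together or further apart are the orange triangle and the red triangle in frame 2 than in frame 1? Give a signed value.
-3

Distance in frame 1: 14. Distance in frame 2: 11.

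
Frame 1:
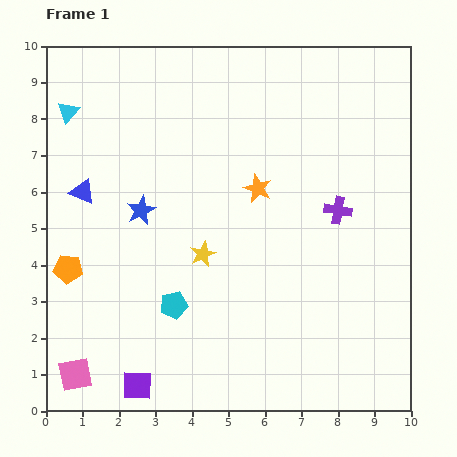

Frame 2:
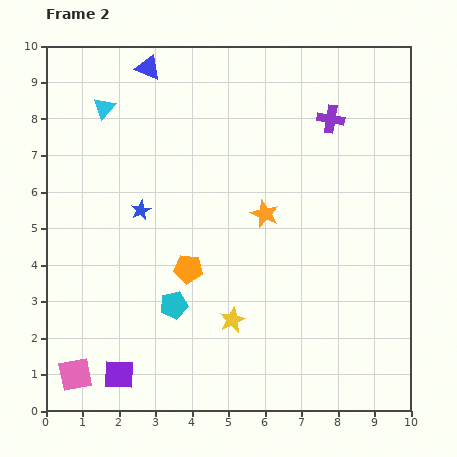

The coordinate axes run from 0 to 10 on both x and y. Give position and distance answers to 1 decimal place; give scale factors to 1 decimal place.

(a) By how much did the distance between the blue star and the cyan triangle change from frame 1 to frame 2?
-0.4

Distance in frame 1: 3.4. Distance in frame 2: 3.0.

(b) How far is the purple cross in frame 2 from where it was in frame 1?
2.5

The purple cross moved from (8.0, 5.5) to (7.8, 8.0), a distance of √(0.2² + 2.5²) ≈ 2.5.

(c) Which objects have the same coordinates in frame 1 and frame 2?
the pink square, the blue star, the cyan pentagon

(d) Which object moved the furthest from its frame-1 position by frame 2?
the blue triangle

(moved 3.8; next 3.3)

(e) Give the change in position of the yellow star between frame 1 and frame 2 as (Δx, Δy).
(0.8, -1.8)

The yellow star was at (4.3, 4.3) in frame 1 and (5.1, 2.5) in frame 2.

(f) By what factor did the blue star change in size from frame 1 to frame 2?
0.7×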